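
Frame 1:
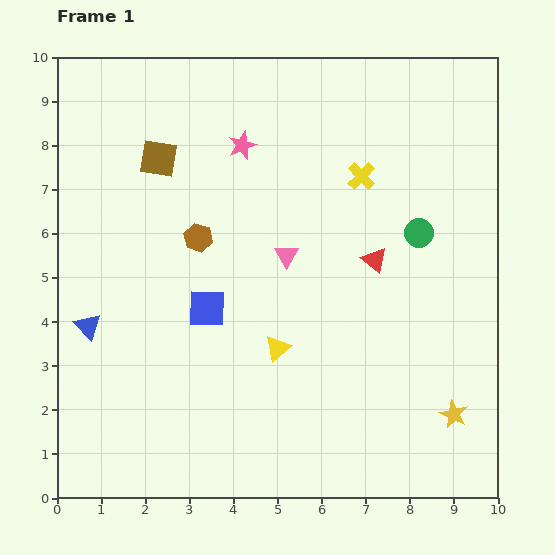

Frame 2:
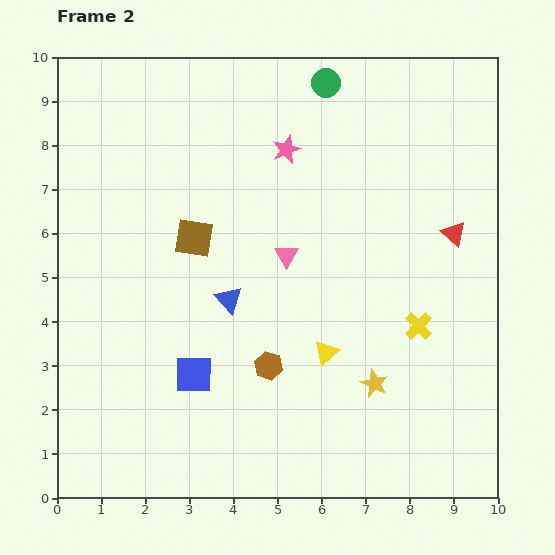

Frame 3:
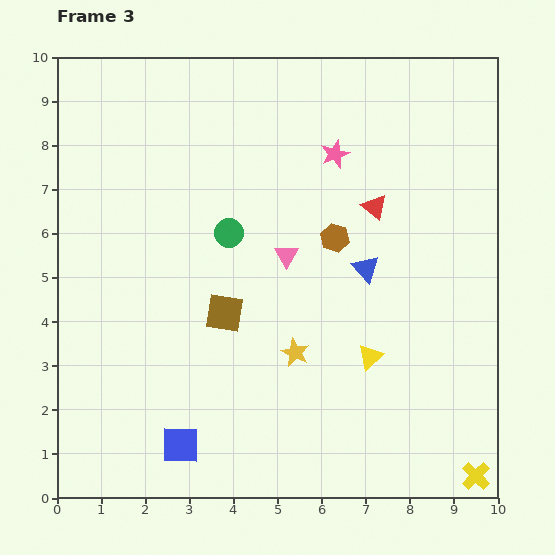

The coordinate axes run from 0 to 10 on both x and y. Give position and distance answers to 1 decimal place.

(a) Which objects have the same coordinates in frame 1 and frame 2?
the pink triangle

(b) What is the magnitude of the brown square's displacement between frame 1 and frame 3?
3.8

The brown square moved from (2.3, 7.7) to (3.8, 4.2), a distance of √(1.5² + 3.5²) ≈ 3.8.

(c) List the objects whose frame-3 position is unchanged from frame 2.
the pink triangle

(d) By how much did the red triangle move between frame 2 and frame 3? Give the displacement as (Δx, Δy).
(-1.8, 0.6)

The red triangle was at (9.0, 6.0) in frame 2 and (7.2, 6.6) in frame 3.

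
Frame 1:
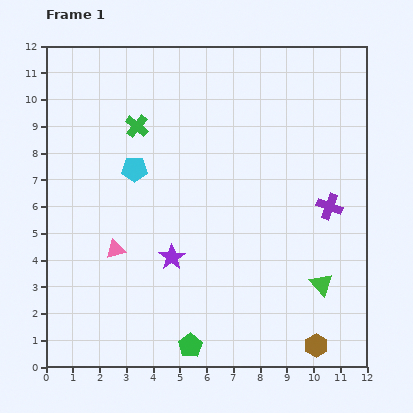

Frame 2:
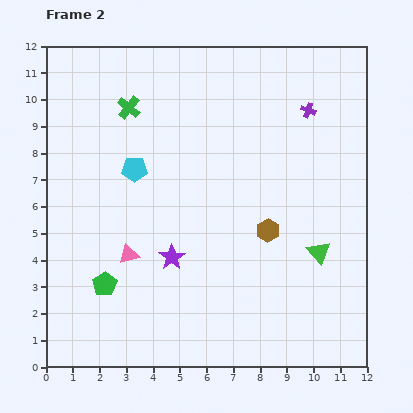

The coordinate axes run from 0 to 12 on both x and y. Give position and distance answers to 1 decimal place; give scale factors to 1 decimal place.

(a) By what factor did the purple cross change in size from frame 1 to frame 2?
0.6×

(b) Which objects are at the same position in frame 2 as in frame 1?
the purple star, the cyan pentagon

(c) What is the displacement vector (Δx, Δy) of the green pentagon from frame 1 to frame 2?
(-3.2, 2.3)

The green pentagon was at (5.4, 0.8) in frame 1 and (2.2, 3.1) in frame 2.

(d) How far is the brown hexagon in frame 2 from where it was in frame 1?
4.7

The brown hexagon moved from (10.1, 0.8) to (8.3, 5.1), a distance of √(1.8² + 4.3²) ≈ 4.7.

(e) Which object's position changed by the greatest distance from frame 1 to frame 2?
the brown hexagon

(moved 4.7; next 3.9)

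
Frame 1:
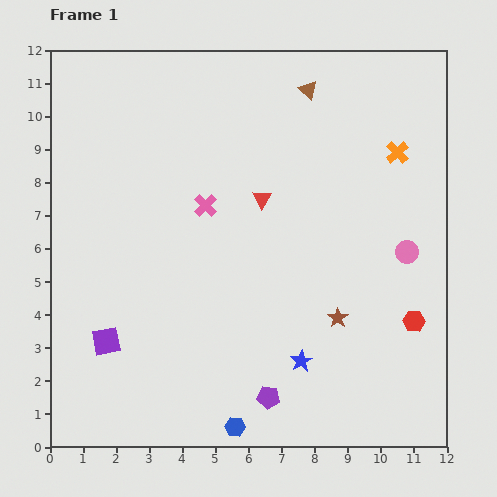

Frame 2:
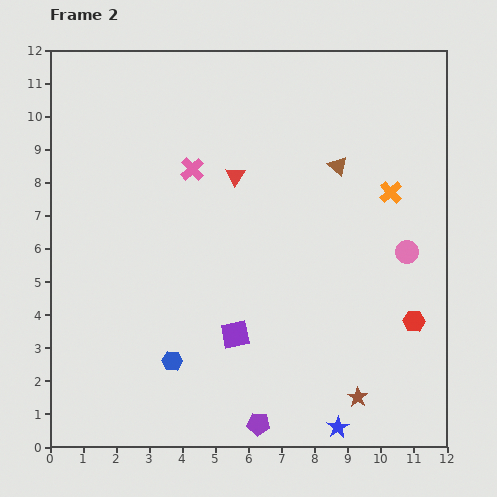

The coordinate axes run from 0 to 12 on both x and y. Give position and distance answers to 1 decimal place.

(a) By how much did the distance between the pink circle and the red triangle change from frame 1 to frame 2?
+1.0

Distance in frame 1: 4.7. Distance in frame 2: 5.7.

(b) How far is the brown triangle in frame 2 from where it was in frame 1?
2.5

The brown triangle moved from (7.8, 10.8) to (8.7, 8.5), a distance of √(0.9² + 2.3²) ≈ 2.5.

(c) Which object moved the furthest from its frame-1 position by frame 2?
the purple square

(moved 3.9; next 2.8)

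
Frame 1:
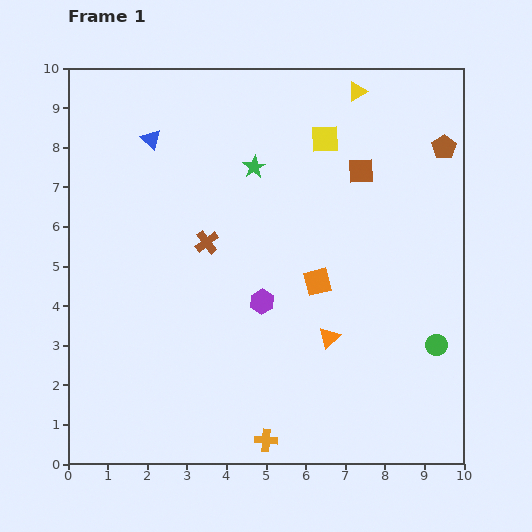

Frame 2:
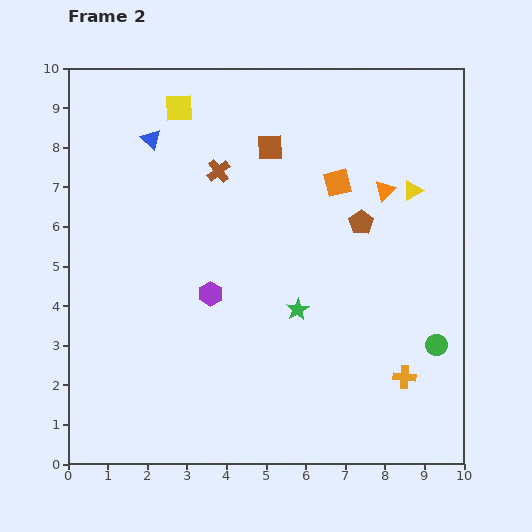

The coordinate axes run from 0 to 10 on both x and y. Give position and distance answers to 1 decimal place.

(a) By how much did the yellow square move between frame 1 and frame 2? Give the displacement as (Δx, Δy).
(-3.7, 0.8)

The yellow square was at (6.5, 8.2) in frame 1 and (2.8, 9.0) in frame 2.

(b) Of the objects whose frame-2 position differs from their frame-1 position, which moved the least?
the purple hexagon

(moved 1.3)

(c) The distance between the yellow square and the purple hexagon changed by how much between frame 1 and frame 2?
+0.4

Distance in frame 1: 4.4. Distance in frame 2: 4.8.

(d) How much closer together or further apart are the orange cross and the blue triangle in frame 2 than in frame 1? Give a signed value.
+0.7

Distance in frame 1: 8.1. Distance in frame 2: 8.8.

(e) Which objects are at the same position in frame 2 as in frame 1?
the green circle, the blue triangle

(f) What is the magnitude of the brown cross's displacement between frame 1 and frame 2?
1.8

The brown cross moved from (3.5, 5.6) to (3.8, 7.4), a distance of √(0.3² + 1.8²) ≈ 1.8.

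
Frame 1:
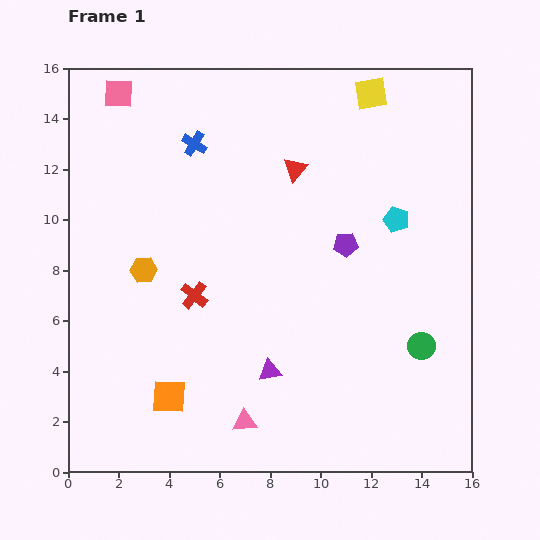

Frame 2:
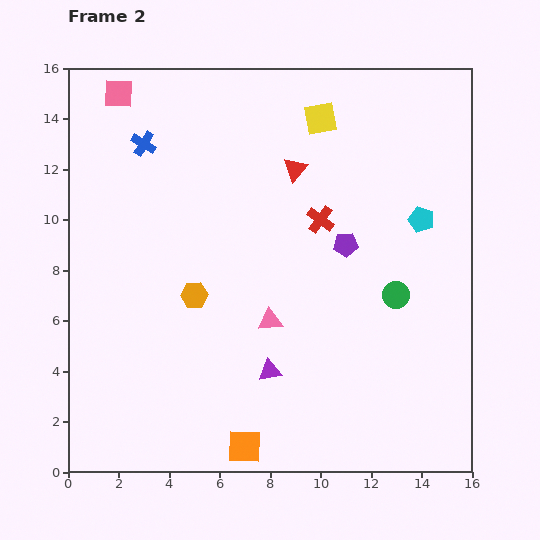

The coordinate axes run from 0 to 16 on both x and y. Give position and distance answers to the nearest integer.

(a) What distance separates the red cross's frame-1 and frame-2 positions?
6

The red cross moved from (5, 7) to (10, 10), a distance of √(5² + 3²) ≈ 6.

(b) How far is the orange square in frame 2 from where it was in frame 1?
4

The orange square moved from (4, 3) to (7, 1), a distance of √(3² + 2²) ≈ 4.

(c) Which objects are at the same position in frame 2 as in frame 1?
the purple pentagon, the purple triangle, the red triangle, the pink square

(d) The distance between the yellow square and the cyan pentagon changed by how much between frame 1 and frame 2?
+1

Distance in frame 1: 5. Distance in frame 2: 6.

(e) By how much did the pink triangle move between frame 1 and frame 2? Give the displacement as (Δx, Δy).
(1, 4)

The pink triangle was at (7, 2) in frame 1 and (8, 6) in frame 2.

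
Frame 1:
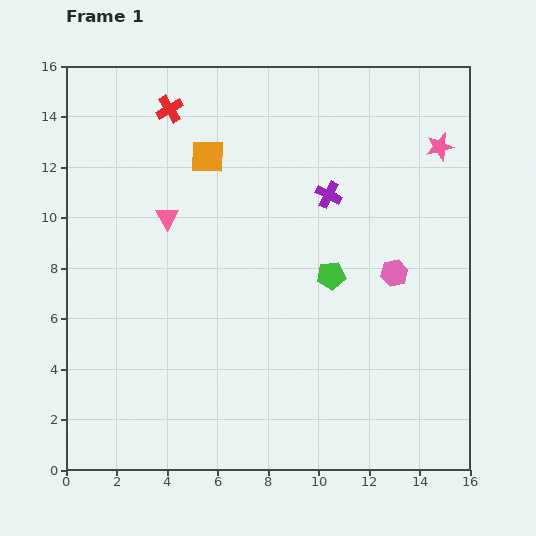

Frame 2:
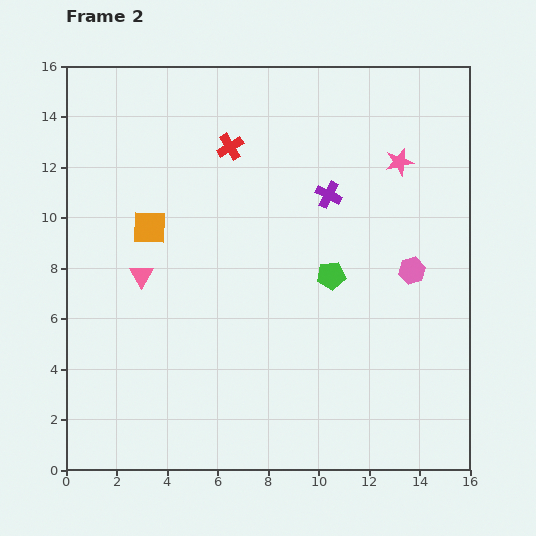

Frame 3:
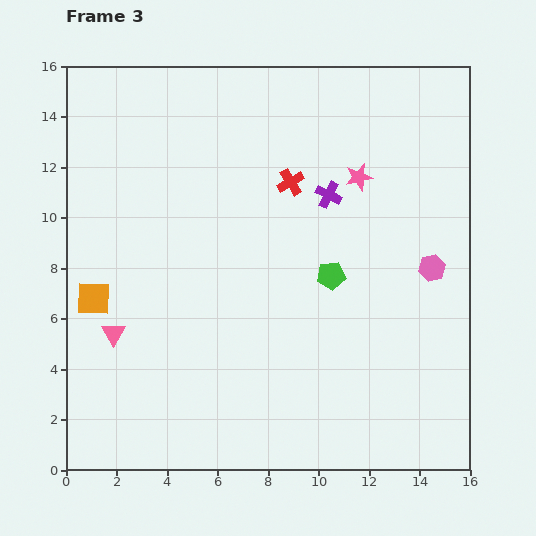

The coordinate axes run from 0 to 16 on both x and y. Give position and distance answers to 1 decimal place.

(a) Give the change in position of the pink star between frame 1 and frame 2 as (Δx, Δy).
(-1.6, -0.6)

The pink star was at (14.8, 12.8) in frame 1 and (13.2, 12.2) in frame 2.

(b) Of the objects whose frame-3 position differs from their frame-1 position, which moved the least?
the pink hexagon

(moved 1.5)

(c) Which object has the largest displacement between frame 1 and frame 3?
the orange square

(moved 7.2; next 5.6)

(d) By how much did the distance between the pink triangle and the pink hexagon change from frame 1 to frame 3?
+3.6

Distance in frame 1: 9.3. Distance in frame 3: 12.9.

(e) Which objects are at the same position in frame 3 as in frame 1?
the green pentagon, the purple cross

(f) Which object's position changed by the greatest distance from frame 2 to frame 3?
the orange square

(moved 3.6; next 2.8)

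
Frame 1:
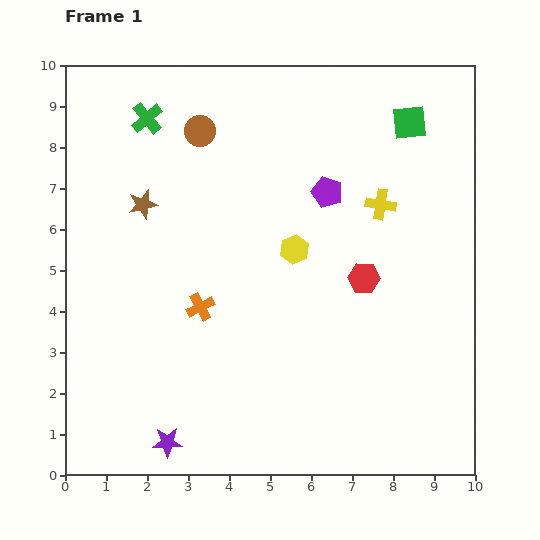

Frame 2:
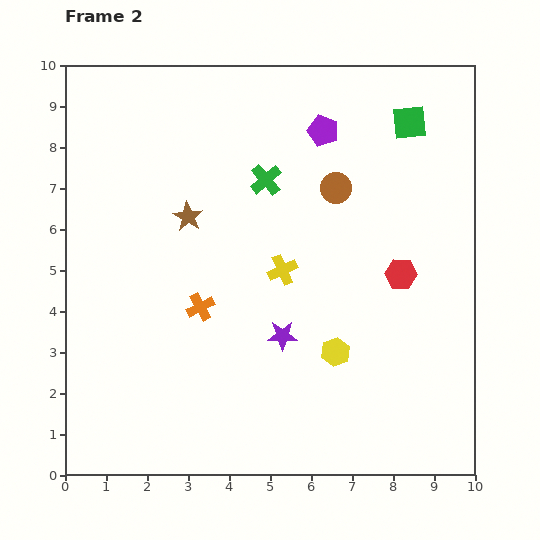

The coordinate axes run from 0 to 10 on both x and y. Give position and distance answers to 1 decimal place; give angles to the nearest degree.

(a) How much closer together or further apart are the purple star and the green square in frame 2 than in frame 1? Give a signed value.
-3.7

Distance in frame 1: 9.8. Distance in frame 2: 6.1.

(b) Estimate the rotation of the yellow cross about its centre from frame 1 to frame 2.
33° counter-clockwise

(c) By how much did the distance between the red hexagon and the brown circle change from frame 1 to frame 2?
-2.8

Distance in frame 1: 5.4. Distance in frame 2: 2.6.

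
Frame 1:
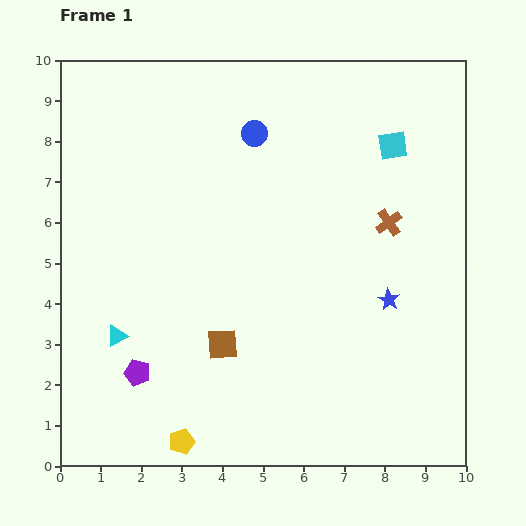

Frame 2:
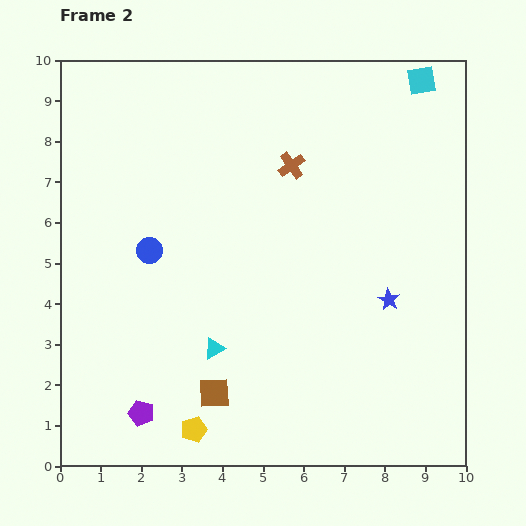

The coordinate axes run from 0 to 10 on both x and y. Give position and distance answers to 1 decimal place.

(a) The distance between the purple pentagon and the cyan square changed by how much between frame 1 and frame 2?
+2.3

Distance in frame 1: 8.4. Distance in frame 2: 10.7.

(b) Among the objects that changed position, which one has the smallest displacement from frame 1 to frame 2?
the yellow pentagon

(moved 0.4)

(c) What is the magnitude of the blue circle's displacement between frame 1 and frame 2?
3.9

The blue circle moved from (4.8, 8.2) to (2.2, 5.3), a distance of √(2.6² + 2.9²) ≈ 3.9.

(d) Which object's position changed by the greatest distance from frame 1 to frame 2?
the blue circle

(moved 3.9; next 2.8)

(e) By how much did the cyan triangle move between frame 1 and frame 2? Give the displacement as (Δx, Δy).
(2.4, -0.3)

The cyan triangle was at (1.4, 3.2) in frame 1 and (3.8, 2.9) in frame 2.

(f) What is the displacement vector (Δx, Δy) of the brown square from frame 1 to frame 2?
(-0.2, -1.2)

The brown square was at (4.0, 3.0) in frame 1 and (3.8, 1.8) in frame 2.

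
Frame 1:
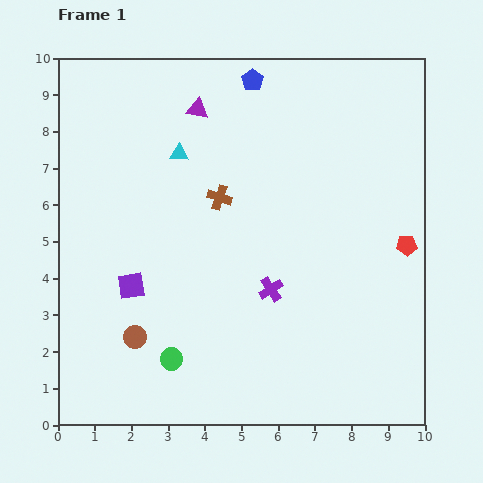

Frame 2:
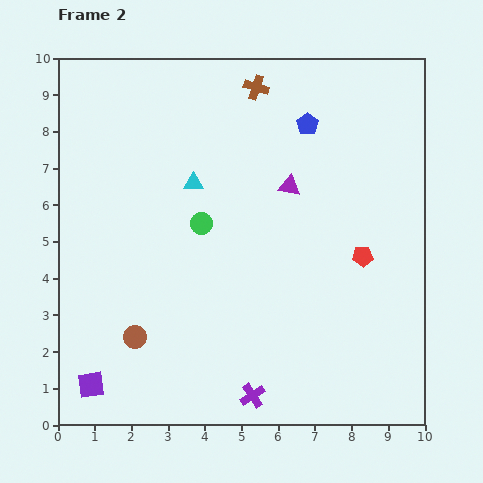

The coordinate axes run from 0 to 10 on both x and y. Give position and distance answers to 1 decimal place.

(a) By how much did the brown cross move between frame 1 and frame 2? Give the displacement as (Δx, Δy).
(1.0, 3.0)

The brown cross was at (4.4, 6.2) in frame 1 and (5.4, 9.2) in frame 2.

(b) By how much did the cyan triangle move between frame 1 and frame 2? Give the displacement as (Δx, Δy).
(0.4, -0.8)

The cyan triangle was at (3.3, 7.4) in frame 1 and (3.7, 6.6) in frame 2.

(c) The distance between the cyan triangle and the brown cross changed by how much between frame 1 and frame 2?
+1.5

Distance in frame 1: 1.6. Distance in frame 2: 3.1.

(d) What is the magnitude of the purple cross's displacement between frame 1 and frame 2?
2.9

The purple cross moved from (5.8, 3.7) to (5.3, 0.8), a distance of √(0.5² + 2.9²) ≈ 2.9.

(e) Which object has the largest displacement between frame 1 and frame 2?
the green circle

(moved 3.8; next 3.3)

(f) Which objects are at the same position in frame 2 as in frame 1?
the brown circle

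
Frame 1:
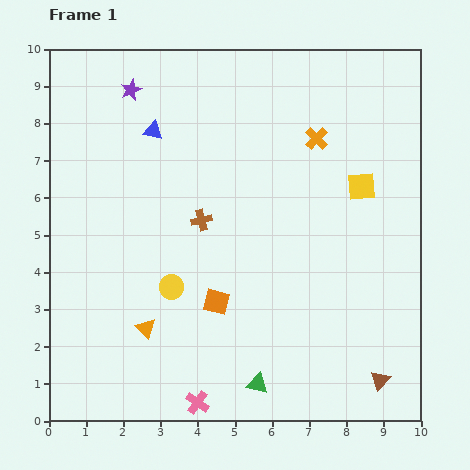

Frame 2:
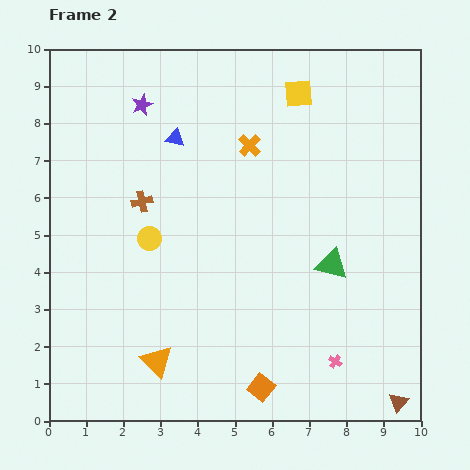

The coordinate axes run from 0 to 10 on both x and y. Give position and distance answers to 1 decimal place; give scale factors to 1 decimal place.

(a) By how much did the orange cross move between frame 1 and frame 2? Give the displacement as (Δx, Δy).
(-1.8, -0.2)

The orange cross was at (7.2, 7.6) in frame 1 and (5.4, 7.4) in frame 2.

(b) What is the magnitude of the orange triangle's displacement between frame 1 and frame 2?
0.9

The orange triangle moved from (2.6, 2.5) to (2.9, 1.6), a distance of √(0.3² + 0.9²) ≈ 0.9.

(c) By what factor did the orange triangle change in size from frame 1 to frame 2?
1.6×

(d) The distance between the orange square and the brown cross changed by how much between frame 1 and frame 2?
+3.7

Distance in frame 1: 2.2. Distance in frame 2: 5.9.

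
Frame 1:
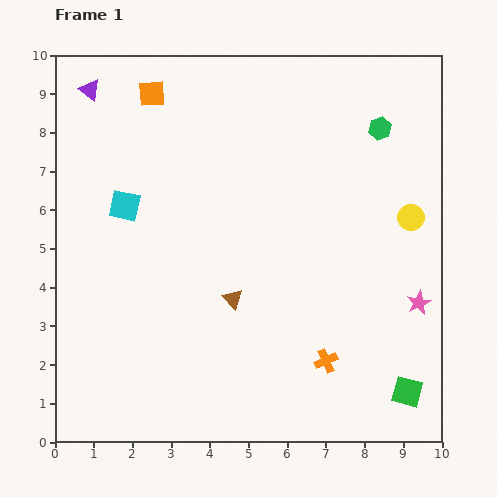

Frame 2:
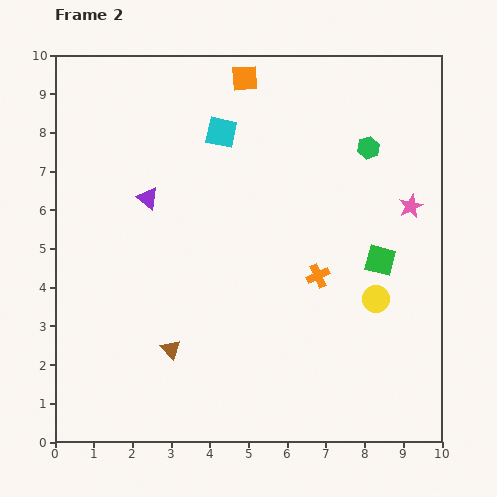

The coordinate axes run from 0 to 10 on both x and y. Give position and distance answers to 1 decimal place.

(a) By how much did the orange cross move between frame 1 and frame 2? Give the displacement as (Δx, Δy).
(-0.2, 2.2)

The orange cross was at (7.0, 2.1) in frame 1 and (6.8, 4.3) in frame 2.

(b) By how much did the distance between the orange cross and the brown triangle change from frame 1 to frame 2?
+1.3

Distance in frame 1: 2.9. Distance in frame 2: 4.2.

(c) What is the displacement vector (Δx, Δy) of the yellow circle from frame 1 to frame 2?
(-0.9, -2.1)

The yellow circle was at (9.2, 5.8) in frame 1 and (8.3, 3.7) in frame 2.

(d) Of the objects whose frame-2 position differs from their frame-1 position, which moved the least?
the green hexagon

(moved 0.6)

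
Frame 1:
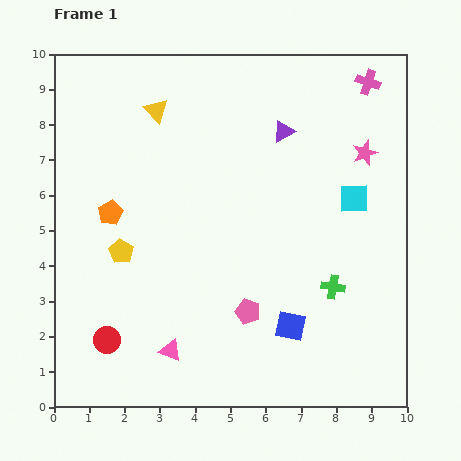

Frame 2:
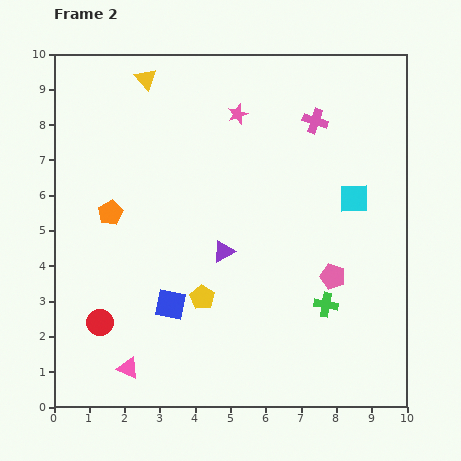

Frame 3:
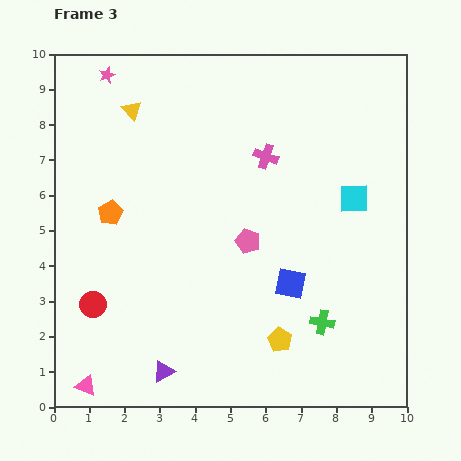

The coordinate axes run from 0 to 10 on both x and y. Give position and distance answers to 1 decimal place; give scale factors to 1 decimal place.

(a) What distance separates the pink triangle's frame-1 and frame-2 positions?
1.3

The pink triangle moved from (3.3, 1.6) to (2.1, 1.1), a distance of √(1.2² + 0.5²) ≈ 1.3.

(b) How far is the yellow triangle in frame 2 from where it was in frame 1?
0.9

The yellow triangle moved from (2.9, 8.4) to (2.6, 9.3), a distance of √(0.3² + 0.9²) ≈ 0.9.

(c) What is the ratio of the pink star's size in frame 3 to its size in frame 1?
0.6×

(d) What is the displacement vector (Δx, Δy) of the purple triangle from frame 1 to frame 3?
(-3.4, -6.8)

The purple triangle was at (6.5, 7.8) in frame 1 and (3.1, 1.0) in frame 3.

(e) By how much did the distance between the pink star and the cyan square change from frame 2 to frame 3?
+3.7

Distance in frame 2: 4.1. Distance in frame 3: 7.8.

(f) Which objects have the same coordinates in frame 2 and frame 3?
the cyan square, the orange pentagon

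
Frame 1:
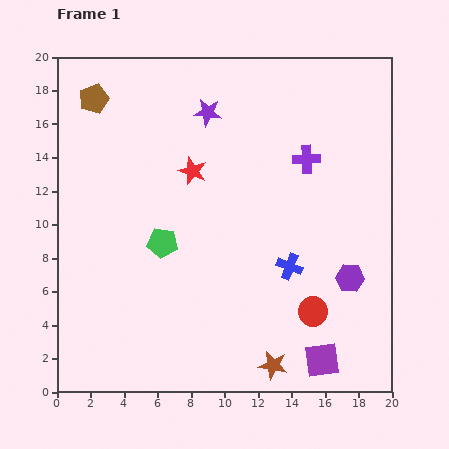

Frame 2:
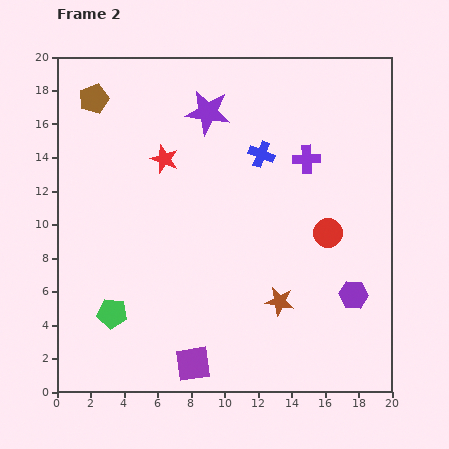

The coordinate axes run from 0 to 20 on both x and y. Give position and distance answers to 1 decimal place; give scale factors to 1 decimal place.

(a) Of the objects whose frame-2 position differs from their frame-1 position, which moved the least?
the purple hexagon

(moved 1.0)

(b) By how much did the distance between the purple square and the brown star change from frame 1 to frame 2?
+3.5

Distance in frame 1: 2.9. Distance in frame 2: 6.4.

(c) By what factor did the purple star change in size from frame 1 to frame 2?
1.6×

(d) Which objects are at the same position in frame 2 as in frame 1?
the purple star, the purple cross, the brown pentagon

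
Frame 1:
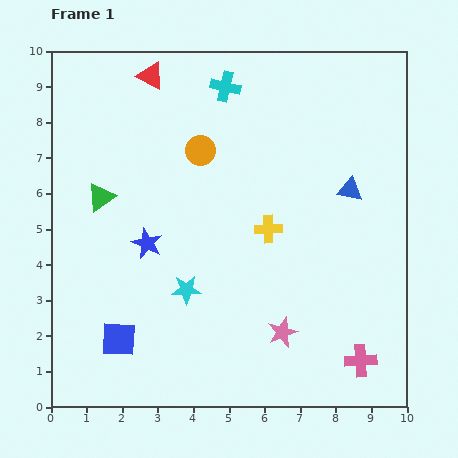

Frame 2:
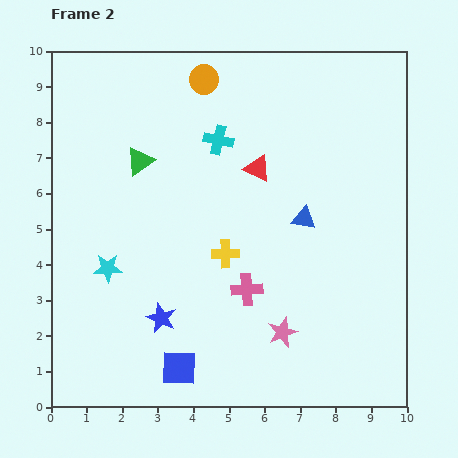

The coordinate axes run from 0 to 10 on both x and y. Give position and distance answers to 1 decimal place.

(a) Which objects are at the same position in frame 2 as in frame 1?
the pink star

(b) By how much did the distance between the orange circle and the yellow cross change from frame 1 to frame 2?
+2.0

Distance in frame 1: 2.9. Distance in frame 2: 4.9.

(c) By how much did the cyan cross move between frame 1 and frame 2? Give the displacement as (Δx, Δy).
(-0.2, -1.5)

The cyan cross was at (4.9, 9.0) in frame 1 and (4.7, 7.5) in frame 2.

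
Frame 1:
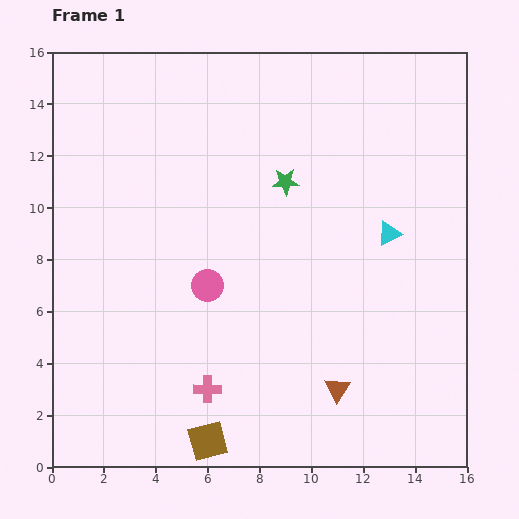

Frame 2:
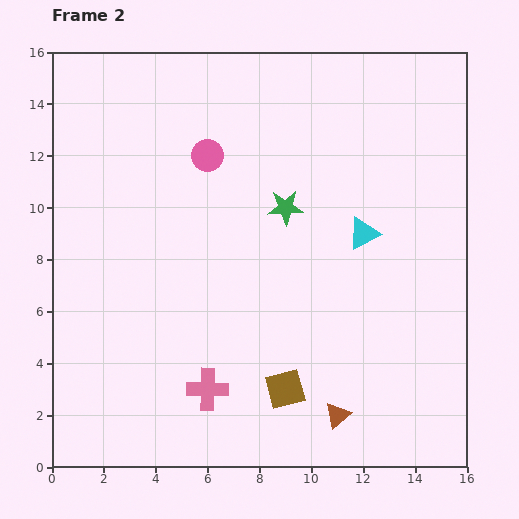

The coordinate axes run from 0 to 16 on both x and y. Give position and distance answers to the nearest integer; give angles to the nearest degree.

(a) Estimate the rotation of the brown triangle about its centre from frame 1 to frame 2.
15° clockwise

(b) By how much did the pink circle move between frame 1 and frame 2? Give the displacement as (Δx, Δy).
(0, 5)

The pink circle was at (6, 7) in frame 1 and (6, 12) in frame 2.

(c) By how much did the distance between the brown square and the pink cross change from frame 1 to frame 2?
+1

Distance in frame 1: 2. Distance in frame 2: 3.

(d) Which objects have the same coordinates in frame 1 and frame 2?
the pink cross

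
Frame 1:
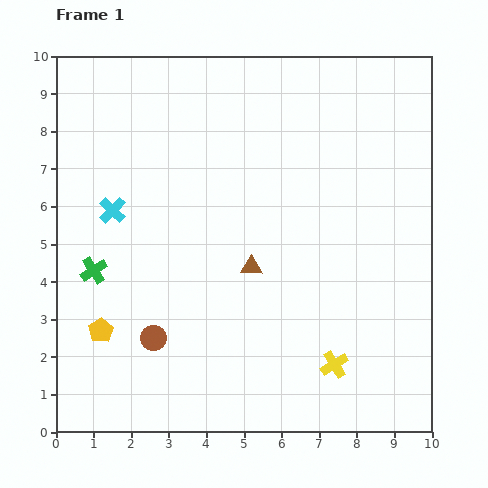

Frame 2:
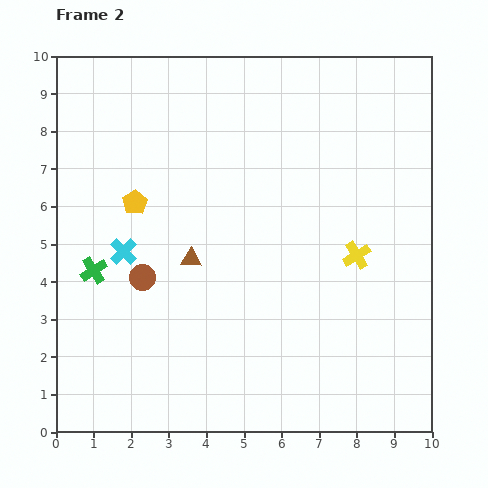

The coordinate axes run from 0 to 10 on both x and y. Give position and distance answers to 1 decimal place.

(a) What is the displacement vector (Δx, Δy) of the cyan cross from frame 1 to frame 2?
(0.3, -1.1)

The cyan cross was at (1.5, 5.9) in frame 1 and (1.8, 4.8) in frame 2.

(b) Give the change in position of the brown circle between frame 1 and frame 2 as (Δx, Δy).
(-0.3, 1.6)

The brown circle was at (2.6, 2.5) in frame 1 and (2.3, 4.1) in frame 2.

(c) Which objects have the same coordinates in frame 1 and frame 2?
the green cross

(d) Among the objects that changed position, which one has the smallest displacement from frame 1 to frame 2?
the cyan cross

(moved 1.1)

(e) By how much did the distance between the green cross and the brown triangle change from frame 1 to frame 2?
-1.6

Distance in frame 1: 4.2. Distance in frame 2: 2.6.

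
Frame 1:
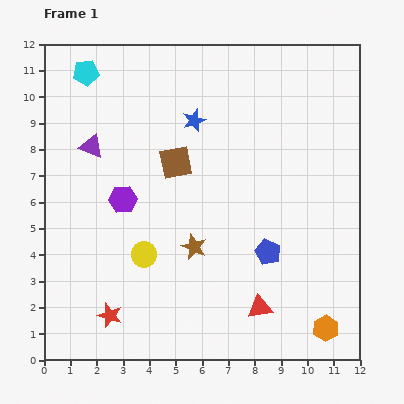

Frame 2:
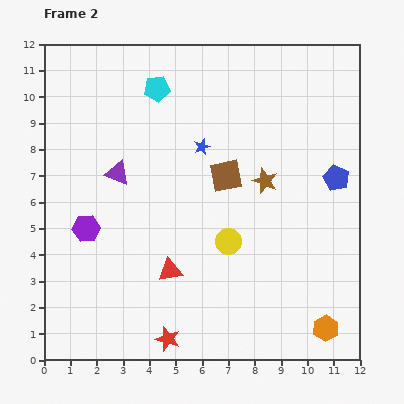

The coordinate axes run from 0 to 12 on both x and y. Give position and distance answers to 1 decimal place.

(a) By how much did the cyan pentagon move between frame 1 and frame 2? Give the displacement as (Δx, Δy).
(2.7, -0.6)

The cyan pentagon was at (1.6, 10.9) in frame 1 and (4.3, 10.3) in frame 2.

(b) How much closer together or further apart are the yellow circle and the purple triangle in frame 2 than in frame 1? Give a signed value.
+0.3

Distance in frame 1: 4.6. Distance in frame 2: 4.9.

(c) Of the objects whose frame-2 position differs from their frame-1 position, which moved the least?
the blue star

(moved 1.0)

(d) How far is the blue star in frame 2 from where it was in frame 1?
1.0

The blue star moved from (5.7, 9.1) to (6.0, 8.1), a distance of √(0.3² + 1.0²) ≈ 1.0.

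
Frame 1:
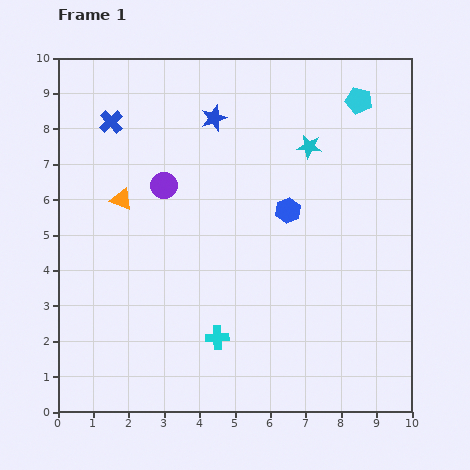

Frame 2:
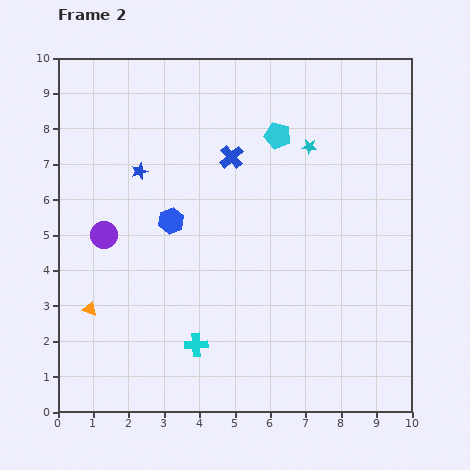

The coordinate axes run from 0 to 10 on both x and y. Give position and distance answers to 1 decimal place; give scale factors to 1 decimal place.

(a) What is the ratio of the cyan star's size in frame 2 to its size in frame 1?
0.6×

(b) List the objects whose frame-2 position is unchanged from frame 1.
the cyan star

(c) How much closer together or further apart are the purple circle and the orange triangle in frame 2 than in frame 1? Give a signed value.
+0.8

Distance in frame 1: 1.3. Distance in frame 2: 2.1.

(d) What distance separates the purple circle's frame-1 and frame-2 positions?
2.2

The purple circle moved from (3.0, 6.4) to (1.3, 5.0), a distance of √(1.7² + 1.4²) ≈ 2.2.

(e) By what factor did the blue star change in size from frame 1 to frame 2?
0.6×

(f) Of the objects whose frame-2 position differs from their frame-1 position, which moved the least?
the cyan cross

(moved 0.6)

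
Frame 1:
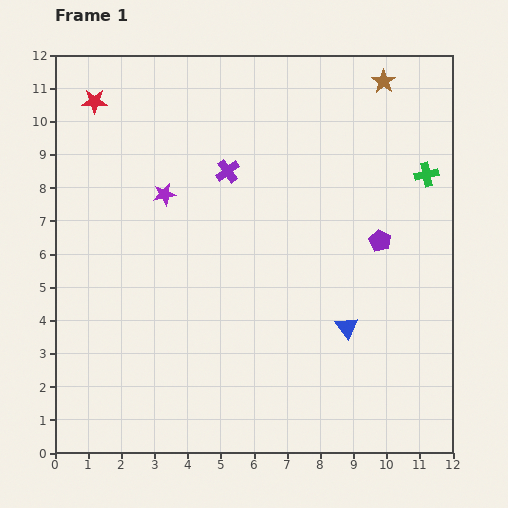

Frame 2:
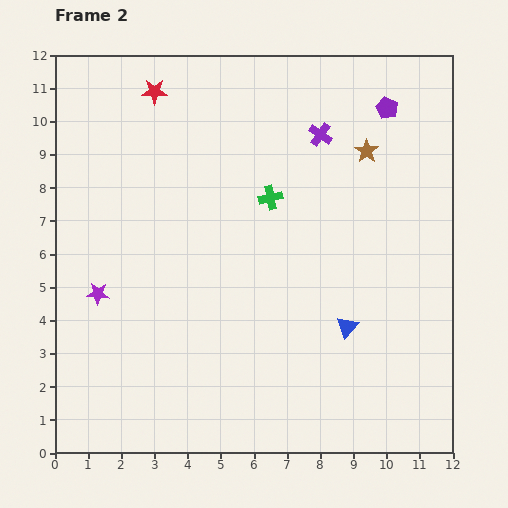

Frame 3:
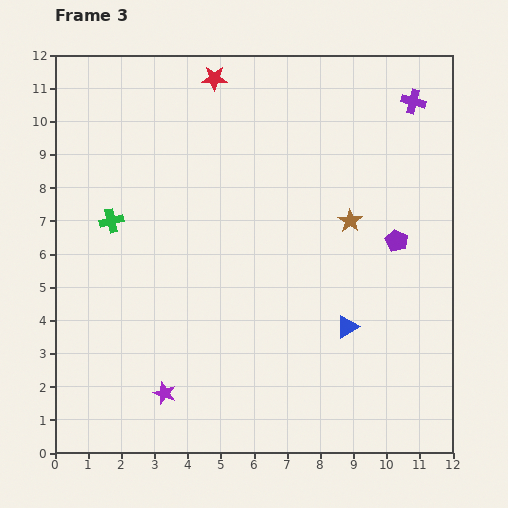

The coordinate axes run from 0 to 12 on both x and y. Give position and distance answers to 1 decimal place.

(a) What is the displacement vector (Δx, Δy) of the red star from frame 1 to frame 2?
(1.8, 0.3)

The red star was at (1.2, 10.6) in frame 1 and (3.0, 10.9) in frame 2.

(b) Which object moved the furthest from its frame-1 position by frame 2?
the green cross

(moved 4.8; next 4.0)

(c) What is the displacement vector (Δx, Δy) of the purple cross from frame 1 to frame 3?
(5.6, 2.1)

The purple cross was at (5.2, 8.5) in frame 1 and (10.8, 10.6) in frame 3.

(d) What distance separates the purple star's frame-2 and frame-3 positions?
3.6

The purple star moved from (1.3, 4.8) to (3.3, 1.8), a distance of √(2.0² + 3.0²) ≈ 3.6.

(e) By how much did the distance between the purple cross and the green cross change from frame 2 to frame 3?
+7.4

Distance in frame 2: 2.4. Distance in frame 3: 9.8.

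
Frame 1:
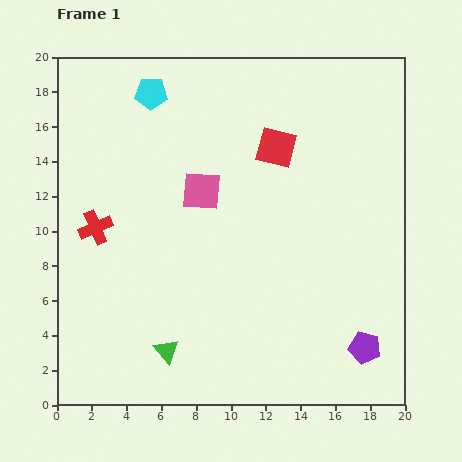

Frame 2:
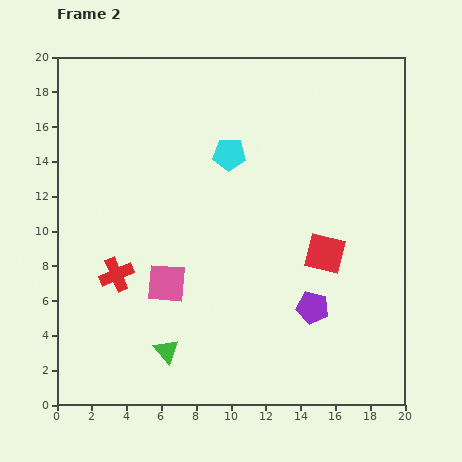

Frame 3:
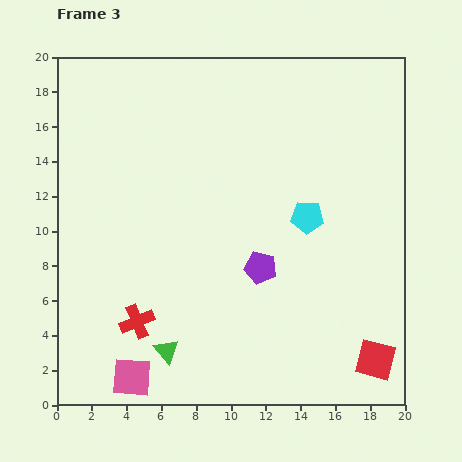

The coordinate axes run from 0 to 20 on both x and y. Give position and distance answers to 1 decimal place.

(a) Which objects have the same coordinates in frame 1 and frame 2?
the green triangle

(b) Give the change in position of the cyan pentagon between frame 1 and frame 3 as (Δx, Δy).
(9.0, -7.1)

The cyan pentagon was at (5.4, 17.9) in frame 1 and (14.4, 10.8) in frame 3.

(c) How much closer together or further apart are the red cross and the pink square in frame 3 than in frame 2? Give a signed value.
+0.3

Distance in frame 2: 2.9. Distance in frame 3: 3.2.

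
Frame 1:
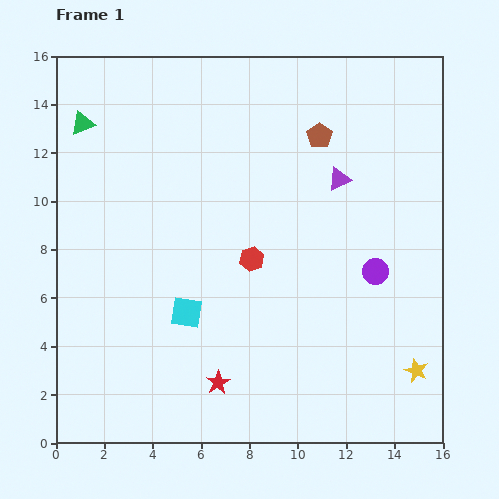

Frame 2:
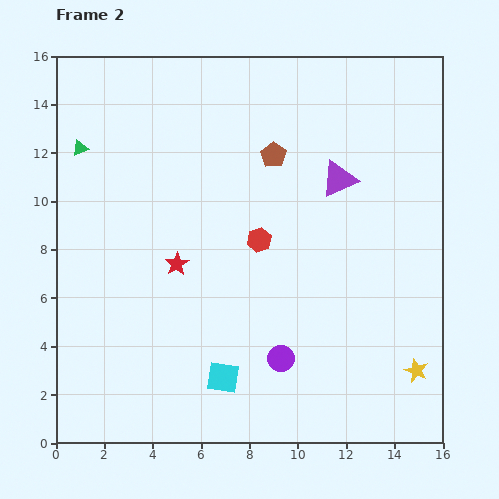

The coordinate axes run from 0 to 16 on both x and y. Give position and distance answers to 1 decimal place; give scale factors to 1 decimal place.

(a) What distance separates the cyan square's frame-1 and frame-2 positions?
3.1

The cyan square moved from (5.4, 5.4) to (6.9, 2.7), a distance of √(1.5² + 2.7²) ≈ 3.1.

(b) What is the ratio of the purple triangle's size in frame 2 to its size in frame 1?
1.6×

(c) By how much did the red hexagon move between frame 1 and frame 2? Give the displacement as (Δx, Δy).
(0.3, 0.8)

The red hexagon was at (8.1, 7.6) in frame 1 and (8.4, 8.4) in frame 2.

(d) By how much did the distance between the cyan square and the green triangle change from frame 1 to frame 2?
+2.3

Distance in frame 1: 8.9. Distance in frame 2: 11.2.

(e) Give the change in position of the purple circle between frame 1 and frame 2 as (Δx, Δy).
(-3.9, -3.6)

The purple circle was at (13.2, 7.1) in frame 1 and (9.3, 3.5) in frame 2.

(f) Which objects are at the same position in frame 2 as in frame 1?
the yellow star, the purple triangle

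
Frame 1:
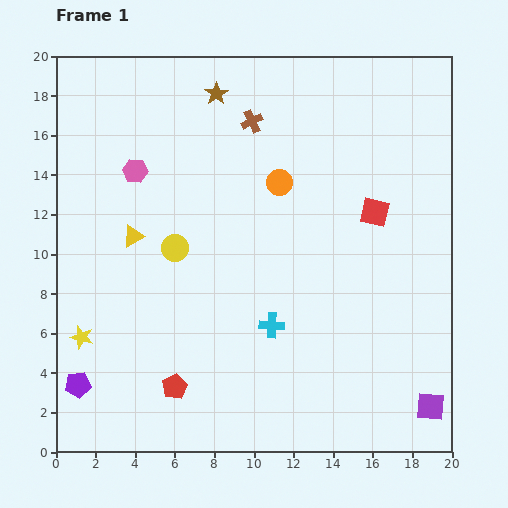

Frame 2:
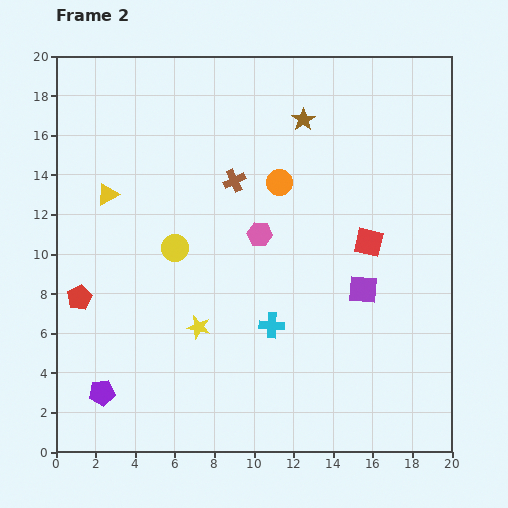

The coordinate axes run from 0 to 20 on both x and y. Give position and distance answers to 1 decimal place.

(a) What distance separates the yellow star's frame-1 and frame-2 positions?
5.9

The yellow star moved from (1.3, 5.8) to (7.2, 6.3), a distance of √(5.9² + 0.5²) ≈ 5.9.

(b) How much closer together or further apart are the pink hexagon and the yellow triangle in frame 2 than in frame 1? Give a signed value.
+4.7

Distance in frame 1: 3.3. Distance in frame 2: 8.0.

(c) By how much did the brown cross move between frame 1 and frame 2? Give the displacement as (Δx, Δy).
(-0.9, -3.0)

The brown cross was at (9.9, 16.7) in frame 1 and (9.0, 13.7) in frame 2.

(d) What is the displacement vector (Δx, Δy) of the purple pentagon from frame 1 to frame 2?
(1.2, -0.4)

The purple pentagon was at (1.1, 3.4) in frame 1 and (2.3, 3.0) in frame 2.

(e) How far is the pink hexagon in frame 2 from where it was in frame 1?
7.1

The pink hexagon moved from (4.0, 14.2) to (10.3, 11.0), a distance of √(6.3² + 3.2²) ≈ 7.1.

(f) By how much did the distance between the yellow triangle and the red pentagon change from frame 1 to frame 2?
-2.5

Distance in frame 1: 7.9. Distance in frame 2: 5.4.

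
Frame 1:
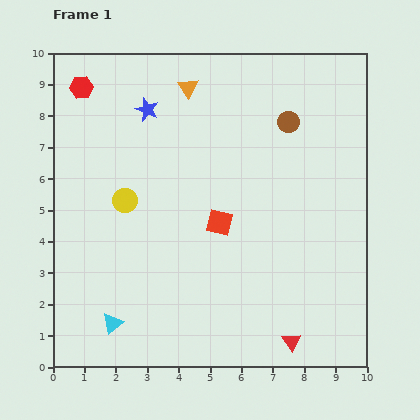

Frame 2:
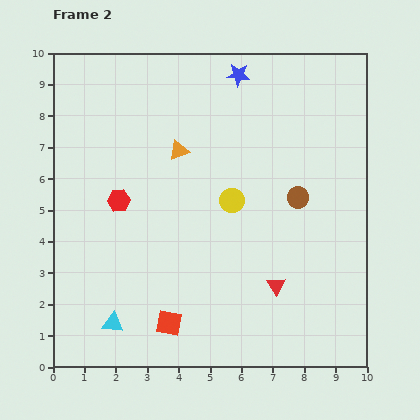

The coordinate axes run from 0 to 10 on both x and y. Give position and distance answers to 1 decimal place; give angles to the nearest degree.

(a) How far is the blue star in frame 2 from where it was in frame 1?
3.1

The blue star moved from (3.0, 8.2) to (5.9, 9.3), a distance of √(2.9² + 1.1²) ≈ 3.1.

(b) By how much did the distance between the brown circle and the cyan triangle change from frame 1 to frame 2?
-1.4

Distance in frame 1: 8.5. Distance in frame 2: 7.1.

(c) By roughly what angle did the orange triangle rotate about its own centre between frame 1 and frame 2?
42° clockwise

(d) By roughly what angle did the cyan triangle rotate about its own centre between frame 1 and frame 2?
45° clockwise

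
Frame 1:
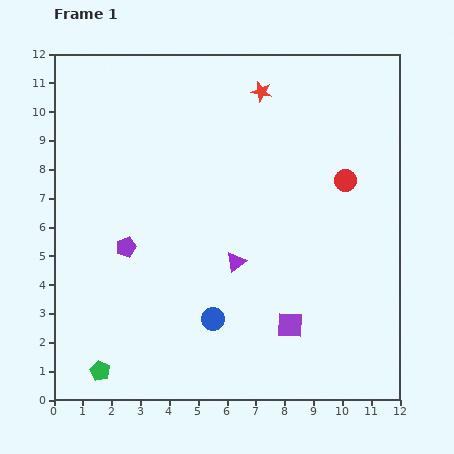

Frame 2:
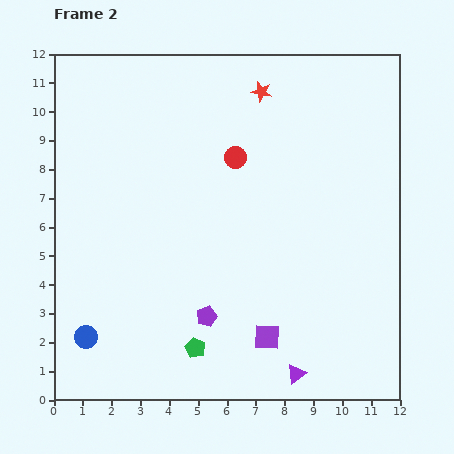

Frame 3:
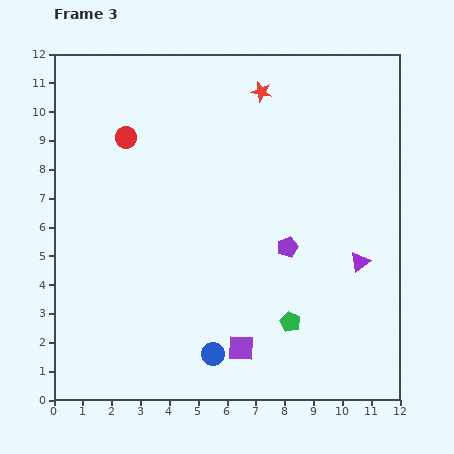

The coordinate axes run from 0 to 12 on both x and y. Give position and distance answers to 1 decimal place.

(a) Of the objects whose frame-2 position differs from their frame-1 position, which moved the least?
the purple square

(moved 0.9)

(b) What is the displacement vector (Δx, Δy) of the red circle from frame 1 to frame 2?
(-3.8, 0.8)

The red circle was at (10.1, 7.6) in frame 1 and (6.3, 8.4) in frame 2.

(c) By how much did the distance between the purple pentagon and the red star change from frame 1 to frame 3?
-1.7

Distance in frame 1: 7.2. Distance in frame 3: 5.5.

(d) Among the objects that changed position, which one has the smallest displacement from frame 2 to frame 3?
the purple square

(moved 1.0)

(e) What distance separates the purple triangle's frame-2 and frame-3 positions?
4.5

The purple triangle moved from (8.4, 0.9) to (10.6, 4.8), a distance of √(2.2² + 3.9²) ≈ 4.5.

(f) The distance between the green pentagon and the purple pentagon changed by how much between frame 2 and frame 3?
+1.4

Distance in frame 2: 1.2. Distance in frame 3: 2.6.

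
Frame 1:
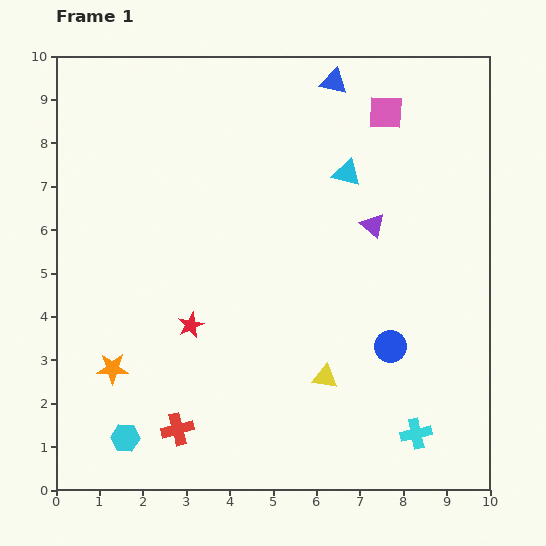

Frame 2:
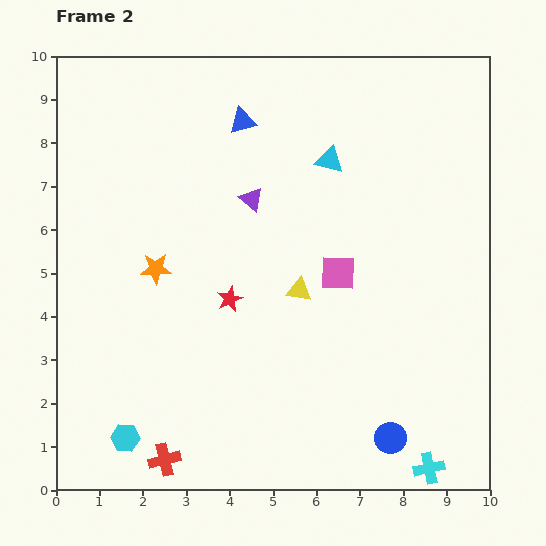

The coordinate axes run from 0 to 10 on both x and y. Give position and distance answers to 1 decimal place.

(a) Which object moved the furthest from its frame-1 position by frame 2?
the pink square

(moved 3.9; next 2.9)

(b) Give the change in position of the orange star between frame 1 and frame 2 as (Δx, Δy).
(1.0, 2.3)

The orange star was at (1.3, 2.8) in frame 1 and (2.3, 5.1) in frame 2.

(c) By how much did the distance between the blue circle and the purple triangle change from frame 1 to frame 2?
+3.6

Distance in frame 1: 2.8. Distance in frame 2: 6.4.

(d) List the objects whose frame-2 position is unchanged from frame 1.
the cyan hexagon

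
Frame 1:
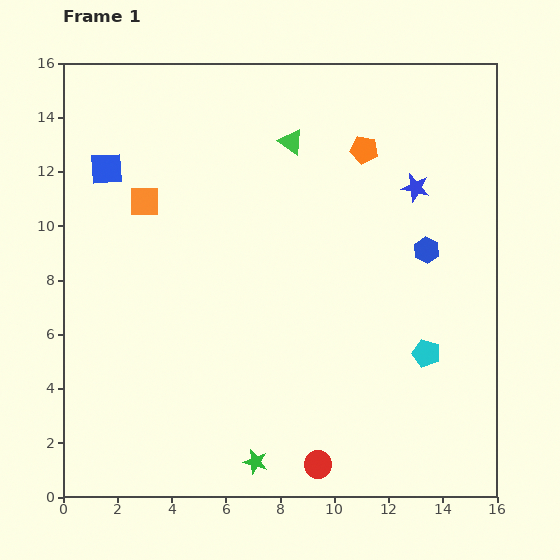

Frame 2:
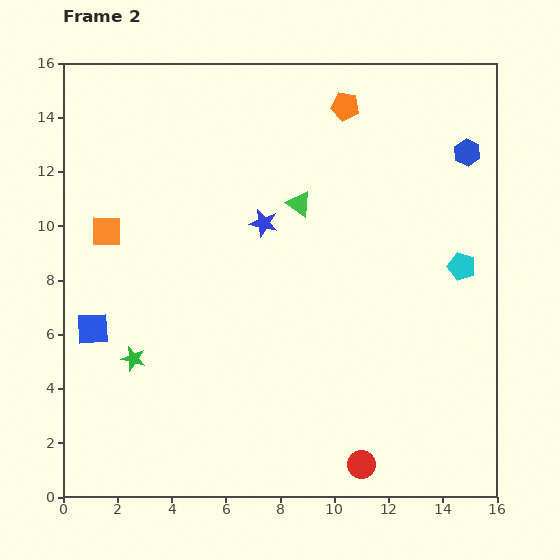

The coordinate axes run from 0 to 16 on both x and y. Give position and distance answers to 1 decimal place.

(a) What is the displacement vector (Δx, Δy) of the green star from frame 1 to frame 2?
(-4.5, 3.8)

The green star was at (7.1, 1.3) in frame 1 and (2.6, 5.1) in frame 2.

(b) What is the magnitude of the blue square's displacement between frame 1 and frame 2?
5.9

The blue square moved from (1.6, 12.1) to (1.1, 6.2), a distance of √(0.5² + 5.9²) ≈ 5.9.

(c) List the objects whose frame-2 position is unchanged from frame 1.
none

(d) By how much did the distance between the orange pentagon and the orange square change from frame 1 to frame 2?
+1.6

Distance in frame 1: 8.3. Distance in frame 2: 9.9.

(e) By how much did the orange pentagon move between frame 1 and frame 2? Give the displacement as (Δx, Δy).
(-0.7, 1.6)

The orange pentagon was at (11.1, 12.8) in frame 1 and (10.4, 14.4) in frame 2.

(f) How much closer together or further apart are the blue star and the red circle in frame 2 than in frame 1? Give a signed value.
-1.2

Distance in frame 1: 10.8. Distance in frame 2: 9.6.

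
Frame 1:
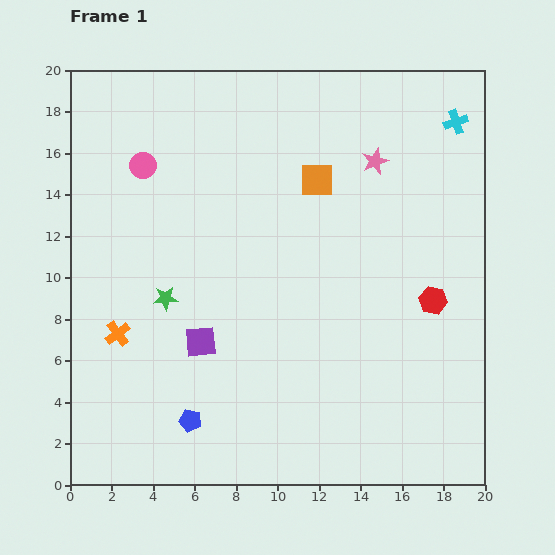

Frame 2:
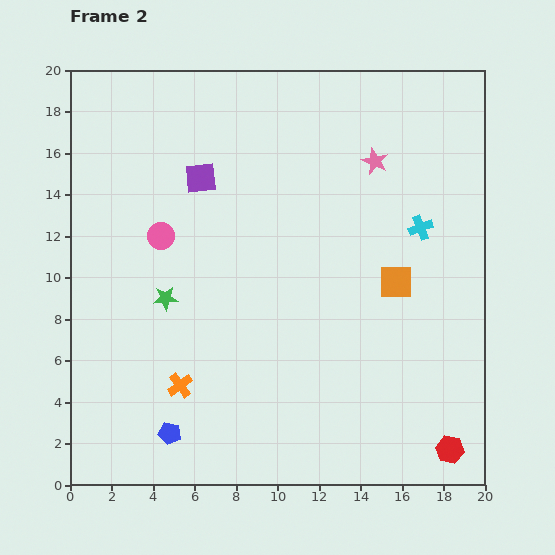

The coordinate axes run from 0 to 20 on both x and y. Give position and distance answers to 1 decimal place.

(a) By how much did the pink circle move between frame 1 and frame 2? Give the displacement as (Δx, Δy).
(0.9, -3.4)

The pink circle was at (3.5, 15.4) in frame 1 and (4.4, 12.0) in frame 2.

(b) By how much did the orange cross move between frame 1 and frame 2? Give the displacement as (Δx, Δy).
(3.0, -2.5)

The orange cross was at (2.3, 7.3) in frame 1 and (5.3, 4.8) in frame 2.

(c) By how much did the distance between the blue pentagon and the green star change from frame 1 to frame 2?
+0.5

Distance in frame 1: 6.0. Distance in frame 2: 6.5.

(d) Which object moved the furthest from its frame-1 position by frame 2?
the purple square

(moved 7.9; next 7.2)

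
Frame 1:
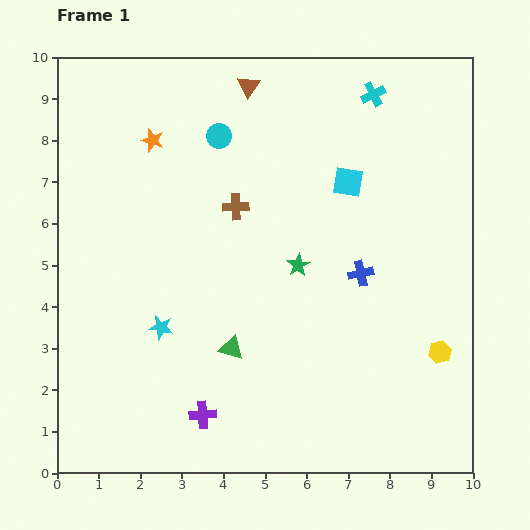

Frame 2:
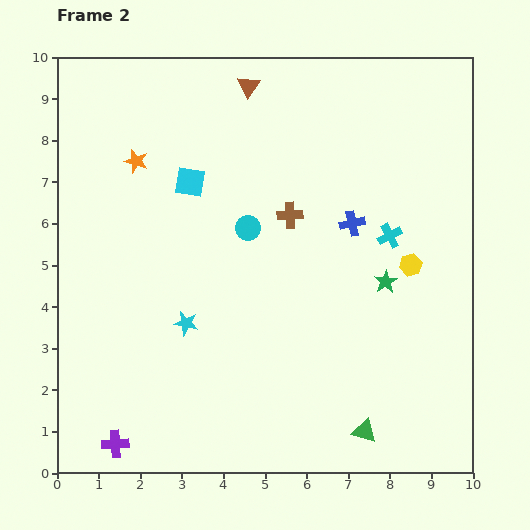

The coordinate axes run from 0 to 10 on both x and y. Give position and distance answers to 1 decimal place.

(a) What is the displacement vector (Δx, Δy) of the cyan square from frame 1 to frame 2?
(-3.8, 0.0)

The cyan square was at (7.0, 7.0) in frame 1 and (3.2, 7.0) in frame 2.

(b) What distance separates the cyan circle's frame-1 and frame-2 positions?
2.3

The cyan circle moved from (3.9, 8.1) to (4.6, 5.9), a distance of √(0.7² + 2.2²) ≈ 2.3.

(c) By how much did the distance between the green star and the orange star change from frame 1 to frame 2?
+2.1

Distance in frame 1: 4.6. Distance in frame 2: 6.7.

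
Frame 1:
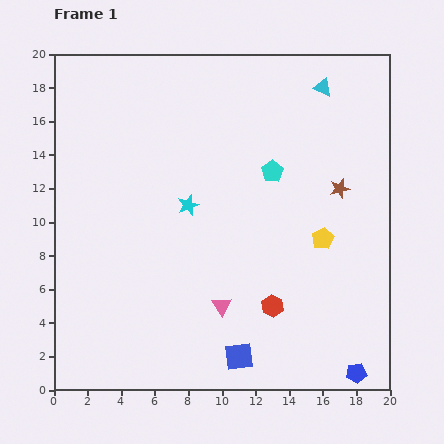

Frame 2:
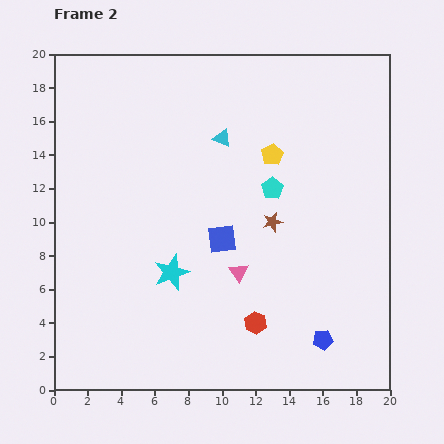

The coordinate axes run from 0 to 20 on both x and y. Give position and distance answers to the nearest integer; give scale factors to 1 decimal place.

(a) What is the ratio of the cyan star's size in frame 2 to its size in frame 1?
1.7×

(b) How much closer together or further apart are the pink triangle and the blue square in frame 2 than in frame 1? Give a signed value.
-1

Distance in frame 1: 3. Distance in frame 2: 2.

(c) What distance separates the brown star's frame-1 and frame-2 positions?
4

The brown star moved from (17, 12) to (13, 10), a distance of √(4² + 2²) ≈ 4.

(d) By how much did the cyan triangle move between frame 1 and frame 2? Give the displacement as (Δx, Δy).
(-6, -3)

The cyan triangle was at (16, 18) in frame 1 and (10, 15) in frame 2.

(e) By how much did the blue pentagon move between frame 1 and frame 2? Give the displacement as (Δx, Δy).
(-2, 2)

The blue pentagon was at (18, 1) in frame 1 and (16, 3) in frame 2.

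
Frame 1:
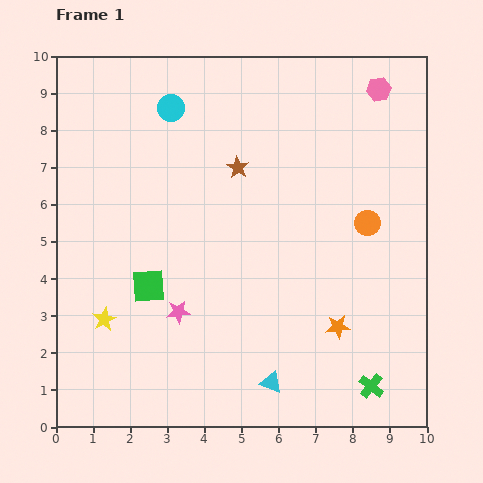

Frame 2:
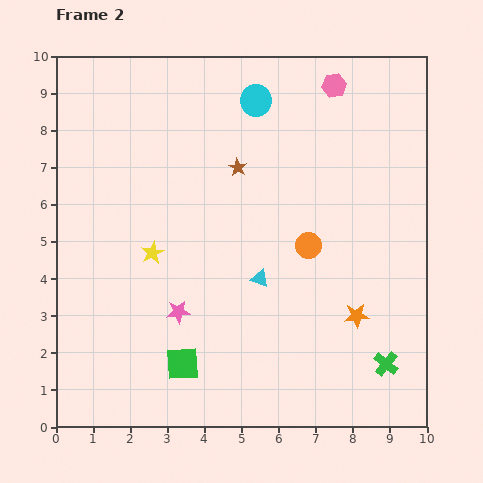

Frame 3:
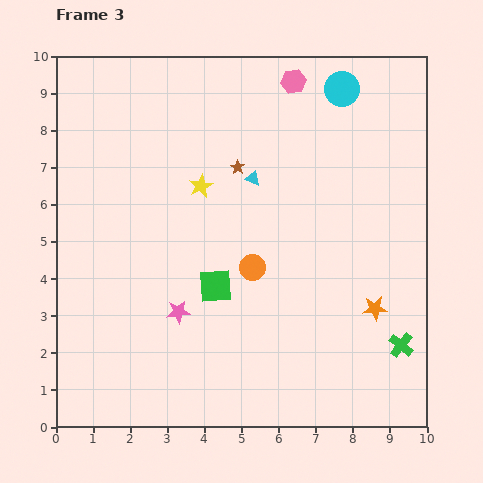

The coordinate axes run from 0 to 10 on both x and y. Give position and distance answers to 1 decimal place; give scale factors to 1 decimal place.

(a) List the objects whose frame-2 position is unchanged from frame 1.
the pink star, the brown star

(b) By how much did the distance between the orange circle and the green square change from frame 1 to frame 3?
-5.0

Distance in frame 1: 6.1. Distance in frame 3: 1.1.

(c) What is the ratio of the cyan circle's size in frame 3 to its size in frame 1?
1.3×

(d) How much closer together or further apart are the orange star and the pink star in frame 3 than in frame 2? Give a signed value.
+0.5

Distance in frame 2: 4.8. Distance in frame 3: 5.3.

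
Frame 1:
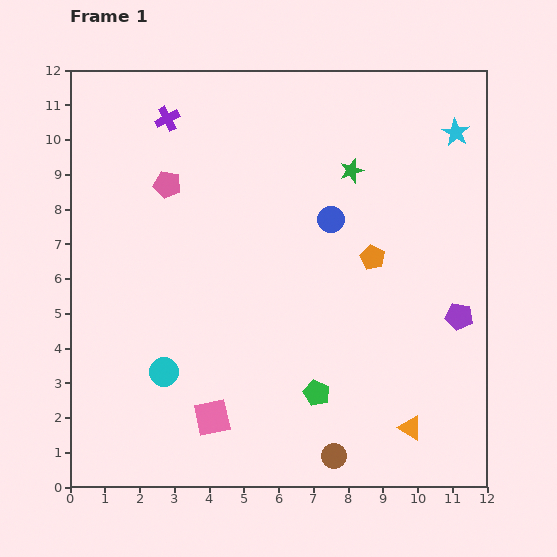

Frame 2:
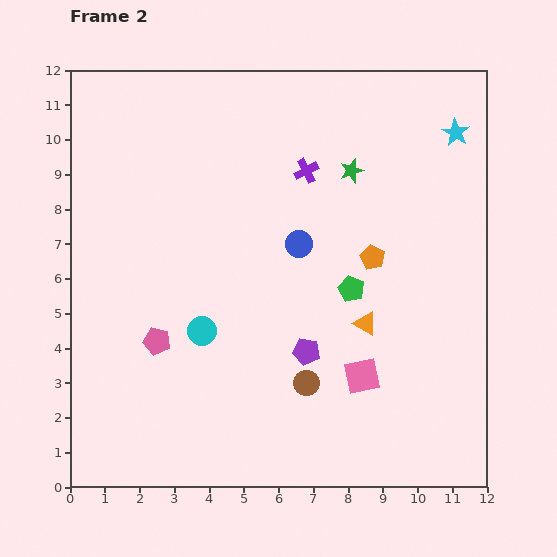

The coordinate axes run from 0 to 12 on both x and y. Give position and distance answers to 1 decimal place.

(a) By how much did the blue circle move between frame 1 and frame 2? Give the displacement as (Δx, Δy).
(-0.9, -0.7)

The blue circle was at (7.5, 7.7) in frame 1 and (6.6, 7.0) in frame 2.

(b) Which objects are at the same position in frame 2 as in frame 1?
the green star, the orange pentagon, the cyan star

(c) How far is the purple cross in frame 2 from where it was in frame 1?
4.3

The purple cross moved from (2.8, 10.6) to (6.8, 9.1), a distance of √(4.0² + 1.5²) ≈ 4.3.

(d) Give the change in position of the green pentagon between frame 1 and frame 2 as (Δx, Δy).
(1.0, 3.0)

The green pentagon was at (7.1, 2.7) in frame 1 and (8.1, 5.7) in frame 2.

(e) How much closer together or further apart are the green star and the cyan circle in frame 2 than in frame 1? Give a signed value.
-1.6

Distance in frame 1: 7.9. Distance in frame 2: 6.3.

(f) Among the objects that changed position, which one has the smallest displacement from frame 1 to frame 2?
the blue circle

(moved 1.1)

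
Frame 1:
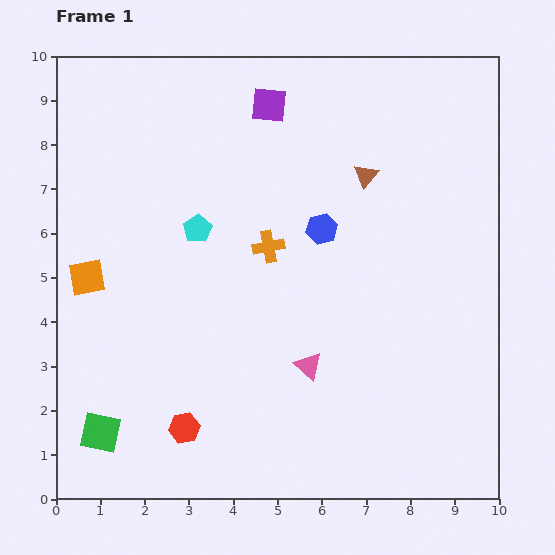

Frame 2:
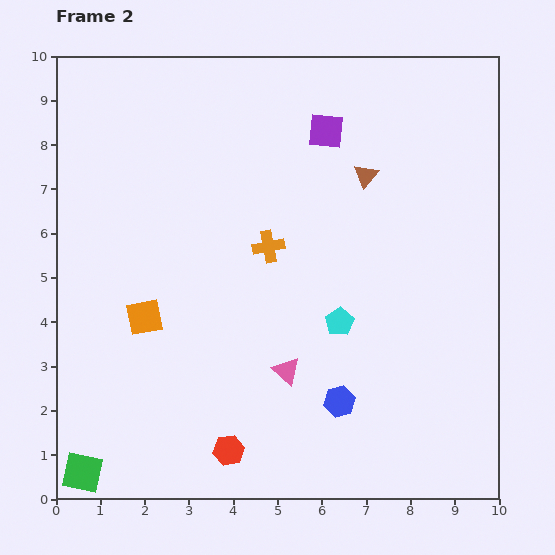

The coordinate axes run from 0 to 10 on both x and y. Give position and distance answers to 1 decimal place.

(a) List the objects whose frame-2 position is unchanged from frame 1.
the orange cross, the brown triangle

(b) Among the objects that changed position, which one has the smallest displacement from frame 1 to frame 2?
the pink triangle

(moved 0.5)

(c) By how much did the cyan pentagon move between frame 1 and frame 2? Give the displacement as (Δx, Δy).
(3.2, -2.1)

The cyan pentagon was at (3.2, 6.1) in frame 1 and (6.4, 4.0) in frame 2.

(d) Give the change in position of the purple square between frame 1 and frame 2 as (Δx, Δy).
(1.3, -0.6)

The purple square was at (4.8, 8.9) in frame 1 and (6.1, 8.3) in frame 2.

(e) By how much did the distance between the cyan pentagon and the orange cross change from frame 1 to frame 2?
+0.7

Distance in frame 1: 1.6. Distance in frame 2: 2.3.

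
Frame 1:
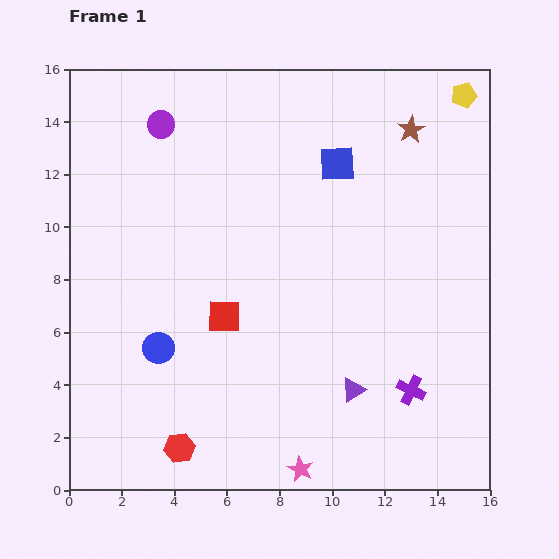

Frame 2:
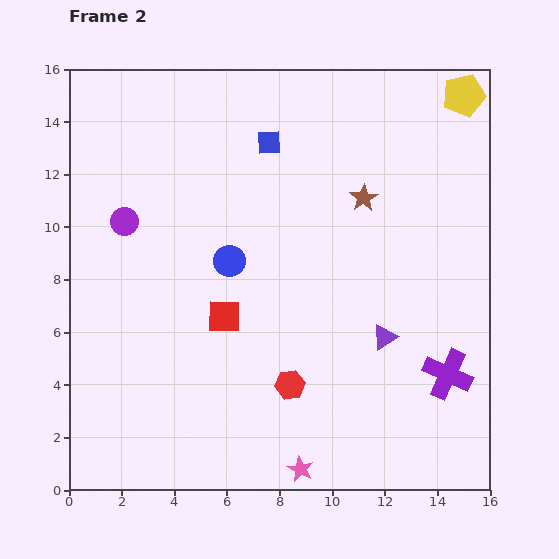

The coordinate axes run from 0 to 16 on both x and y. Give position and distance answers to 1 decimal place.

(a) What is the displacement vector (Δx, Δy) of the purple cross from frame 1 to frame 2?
(1.4, 0.6)

The purple cross was at (13.0, 3.8) in frame 1 and (14.4, 4.4) in frame 2.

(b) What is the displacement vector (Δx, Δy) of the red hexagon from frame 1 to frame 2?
(4.2, 2.4)

The red hexagon was at (4.2, 1.6) in frame 1 and (8.4, 4.0) in frame 2.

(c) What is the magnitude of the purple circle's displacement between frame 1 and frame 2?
4.0

The purple circle moved from (3.5, 13.9) to (2.1, 10.2), a distance of √(1.4² + 3.7²) ≈ 4.0.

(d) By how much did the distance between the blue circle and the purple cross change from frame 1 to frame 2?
-0.4

Distance in frame 1: 9.7. Distance in frame 2: 9.3.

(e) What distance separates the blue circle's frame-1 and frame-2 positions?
4.3

The blue circle moved from (3.4, 5.4) to (6.1, 8.7), a distance of √(2.7² + 3.3²) ≈ 4.3.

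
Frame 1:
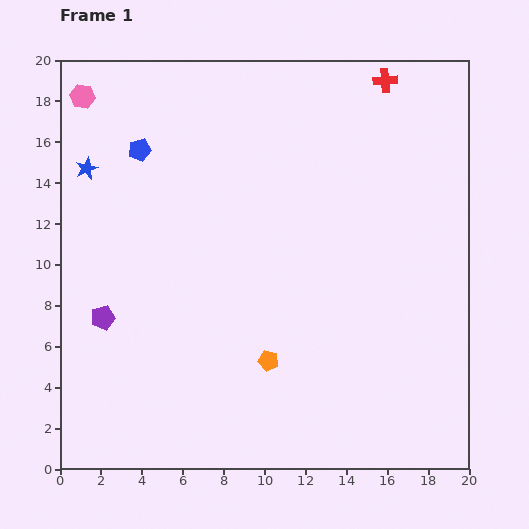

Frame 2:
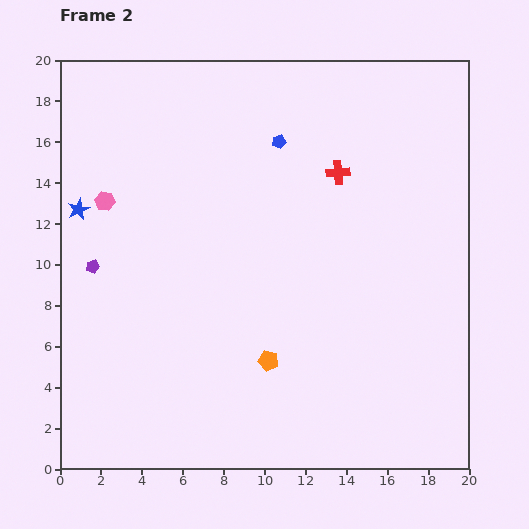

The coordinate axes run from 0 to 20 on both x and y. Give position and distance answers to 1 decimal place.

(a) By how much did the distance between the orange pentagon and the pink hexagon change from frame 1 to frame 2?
-4.6

Distance in frame 1: 15.8. Distance in frame 2: 11.2.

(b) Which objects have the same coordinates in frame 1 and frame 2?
the orange pentagon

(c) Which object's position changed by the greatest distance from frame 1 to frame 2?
the blue pentagon

(moved 6.8; next 5.2)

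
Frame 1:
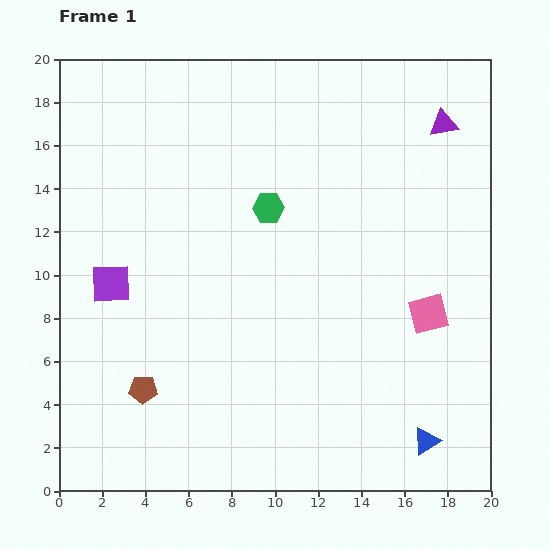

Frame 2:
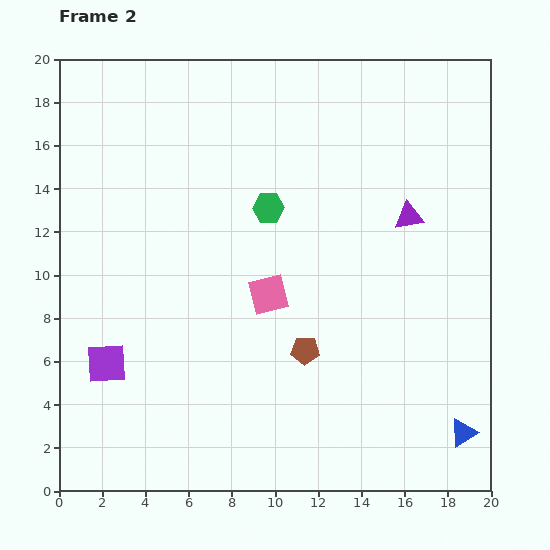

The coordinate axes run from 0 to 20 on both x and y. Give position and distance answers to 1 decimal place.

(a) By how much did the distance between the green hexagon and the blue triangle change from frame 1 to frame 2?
+0.8

Distance in frame 1: 13.0. Distance in frame 2: 13.8.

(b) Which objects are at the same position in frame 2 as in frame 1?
the green hexagon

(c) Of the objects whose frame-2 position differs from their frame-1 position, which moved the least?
the blue triangle

(moved 1.7)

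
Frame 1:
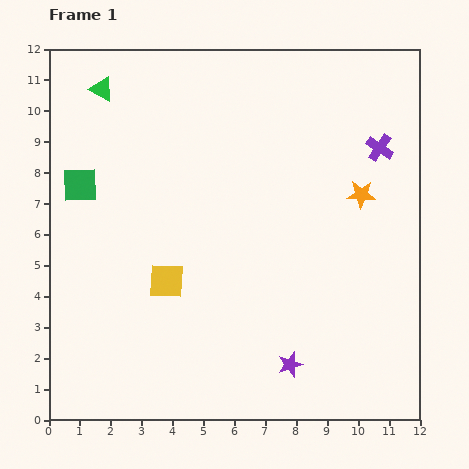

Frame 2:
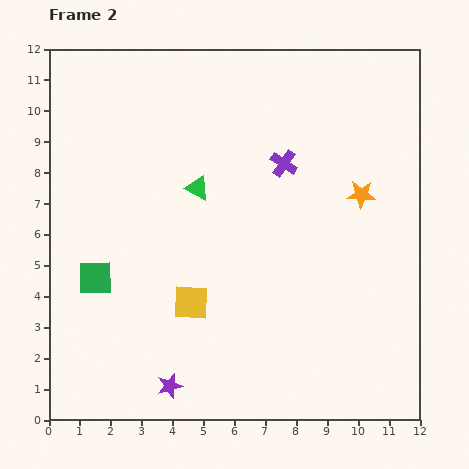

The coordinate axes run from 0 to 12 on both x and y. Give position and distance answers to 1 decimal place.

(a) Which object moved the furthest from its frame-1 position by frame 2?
the green triangle

(moved 4.5; next 4.0)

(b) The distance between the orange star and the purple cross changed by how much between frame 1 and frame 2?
+1.1

Distance in frame 1: 1.6. Distance in frame 2: 2.7.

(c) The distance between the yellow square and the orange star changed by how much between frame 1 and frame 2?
-0.4

Distance in frame 1: 6.9. Distance in frame 2: 6.5.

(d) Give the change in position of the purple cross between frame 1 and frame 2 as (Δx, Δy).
(-3.1, -0.5)

The purple cross was at (10.7, 8.8) in frame 1 and (7.6, 8.3) in frame 2.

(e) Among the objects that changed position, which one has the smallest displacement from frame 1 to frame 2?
the yellow square

(moved 1.1)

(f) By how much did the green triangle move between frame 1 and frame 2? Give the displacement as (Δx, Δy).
(3.1, -3.2)

The green triangle was at (1.7, 10.7) in frame 1 and (4.8, 7.5) in frame 2.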